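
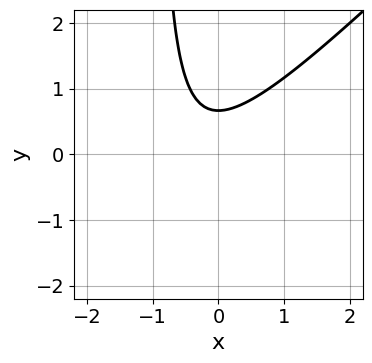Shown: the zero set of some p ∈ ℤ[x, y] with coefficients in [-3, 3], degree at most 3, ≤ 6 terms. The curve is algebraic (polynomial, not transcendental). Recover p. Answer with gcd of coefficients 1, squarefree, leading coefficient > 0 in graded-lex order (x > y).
1. The degree is 2 — a generic line meets the curve in up to 2 points.
2. Checking where it meets the axes: the curve avoids every integer x-axis point in the box.
3. Matching integer coefficients to the picture gives p.

3*x^2 - 3*x*y + 2*x - 3*y + 2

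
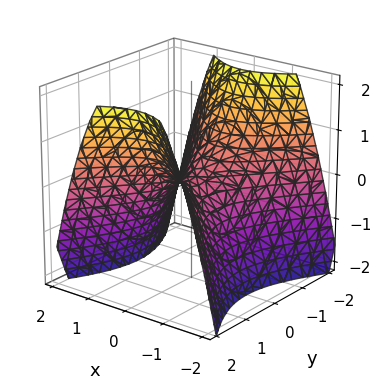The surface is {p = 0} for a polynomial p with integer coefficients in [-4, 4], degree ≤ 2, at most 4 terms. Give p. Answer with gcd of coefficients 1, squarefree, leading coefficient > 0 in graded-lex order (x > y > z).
3*x^2 - 2*y^2 + 3*z

1. deg p = 2. A hyperbolic paraboloid; a quadric.
2. Symmetries: the x ↦ −x reflection is a symmetry, so x appears only in even powers; the y ↦ −y reflection is a symmetry, so y appears only in even powers.
3. From the visible intercepts: one y-axis crossing is at y = 0; one z-axis crossing is at z = 0.
4. Putting this together gives p.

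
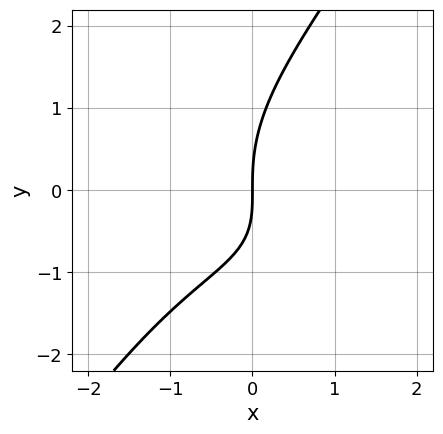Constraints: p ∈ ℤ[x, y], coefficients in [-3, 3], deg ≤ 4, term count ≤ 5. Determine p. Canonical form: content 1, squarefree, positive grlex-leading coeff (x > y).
1. Degree: a generic line meets the curve in up to 3 points, so deg p = 3.
2. From the axis intercepts and sections: it meets the x-axis at x = 0 (among the integer gridlines); it crosses the y-axis at the gridline y = 0.
3. Together with the visible shape, these determine p as stated.

x^3 + x*y^2 - y^3 + 2*x*y + 3*x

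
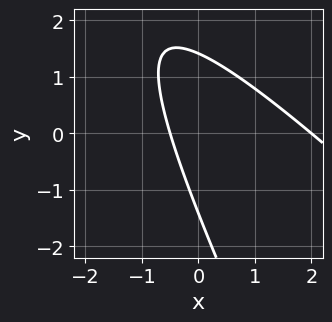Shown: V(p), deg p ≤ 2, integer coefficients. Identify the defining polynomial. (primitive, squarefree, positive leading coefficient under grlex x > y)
deg p = 2.
Checking where it meets the axes: one x-axis crossing is at x = 2.
Fitting integer coefficients to these (and the overall shape) gives p.

2*x^2 + 3*x*y + y^2 - 3*x - 2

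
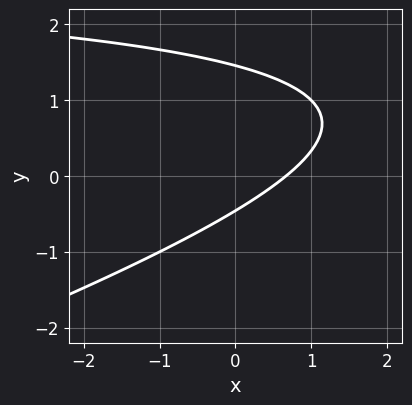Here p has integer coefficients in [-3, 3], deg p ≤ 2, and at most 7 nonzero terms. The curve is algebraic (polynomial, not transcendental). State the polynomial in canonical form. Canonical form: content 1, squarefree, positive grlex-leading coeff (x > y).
x*y - 3*y^2 - 3*x + 3*y + 2

deg p = 2.
Putting this together gives p.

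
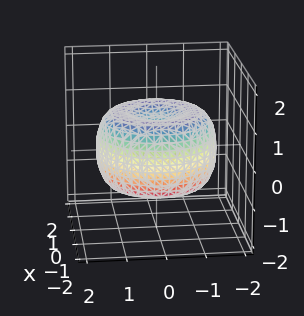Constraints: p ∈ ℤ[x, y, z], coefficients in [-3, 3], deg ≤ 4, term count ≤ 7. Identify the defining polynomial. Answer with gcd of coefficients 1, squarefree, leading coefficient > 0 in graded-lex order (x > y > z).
x^4 + 2*x^2*y^2 + y^4 - 2*x^2 - 2*y^2 + 2*z^2 - 1

The degree is 4 — a generic line meets the surface in up to 4 points.
Symmetries: rotational symmetry about the z-axis ⇒ p depends on x, y only through x² + y².
Observable constraints: a circular section at z = 1 has radius exactly 1.
Solving for integer coefficients yields p as stated.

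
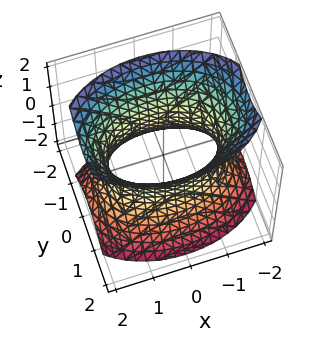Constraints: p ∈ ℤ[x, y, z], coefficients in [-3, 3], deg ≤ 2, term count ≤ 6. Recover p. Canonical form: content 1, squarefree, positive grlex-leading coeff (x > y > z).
x^2 + 2*y^2 - z^2 - 2

(a) deg p = 2. An hourglass — one-sheet hyperboloid; a quadric.
(b) Symmetries: the x ↦ −x reflection is a symmetry, so x appears only in even powers; the y ↦ −y reflection is a symmetry, so y appears only in even powers; mirror symmetry z ↦ −z ⇒ only even powers of z.
(c) From the axis intercepts and sections: among the integer gridlines, it crosses the y-axis at y ∈ {-1, 1}; the surface avoids every integer z-axis point in the box.
(d) Matching integer coefficients to the picture gives p.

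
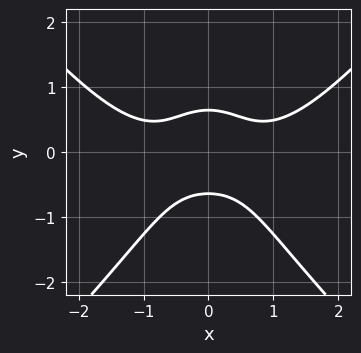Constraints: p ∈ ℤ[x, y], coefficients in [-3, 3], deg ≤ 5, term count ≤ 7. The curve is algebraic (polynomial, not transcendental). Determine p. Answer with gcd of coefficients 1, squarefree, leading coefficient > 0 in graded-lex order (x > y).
(a) deg p = 4.
(b) Symmetries: mirror symmetry x ↦ −x ⇒ only even powers of x.
(c) Reading off the gridlines: the curve avoids every integer x-axis point in the box.
(d) Matching integer coefficients to the picture gives p.

x^4 - y^4 - 3*x^2*y - 2*y^2 + 1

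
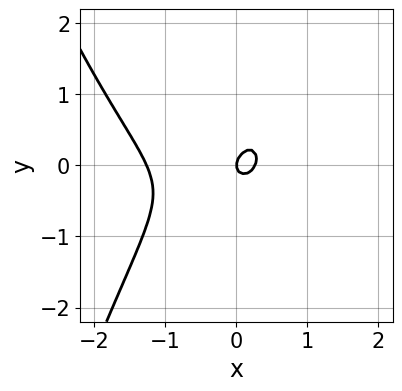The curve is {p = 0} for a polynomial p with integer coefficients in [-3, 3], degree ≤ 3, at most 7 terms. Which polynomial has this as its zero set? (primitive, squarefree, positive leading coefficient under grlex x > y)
(a) deg p = 3. A generic line meets the curve in up to 3 points.
(b) From the visible intercepts: it crosses the x-axis at the gridline x = 0; it meets the y-axis at y = 0 (among the integer gridlines).
(c) Fitting integer coefficients to these (and the overall shape) gives p.

3*x^3 + 3*x^2 - 2*x*y + 3*y^2 - x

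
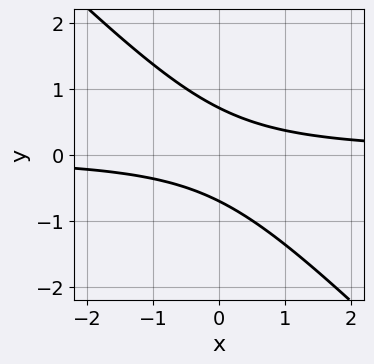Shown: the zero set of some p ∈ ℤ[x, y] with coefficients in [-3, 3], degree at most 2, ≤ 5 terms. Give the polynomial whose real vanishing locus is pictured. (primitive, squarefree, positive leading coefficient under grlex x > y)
1. The degree is 2 — the shape is more complex than any degree-1 curve.
2. From the axis intercepts and sections: no x-intercept at any integer in the box.
3. Solving for integer coefficients yields p as stated.

2*x*y + 2*y^2 - 1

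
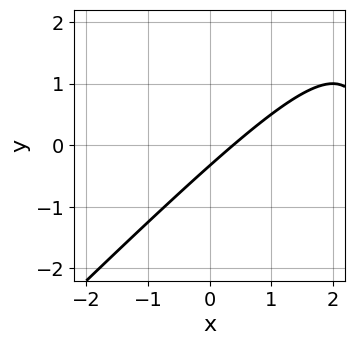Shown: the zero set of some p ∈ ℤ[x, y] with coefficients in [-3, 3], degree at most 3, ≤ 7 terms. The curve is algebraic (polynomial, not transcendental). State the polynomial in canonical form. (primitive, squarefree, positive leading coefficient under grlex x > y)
1. Degree: no degree-1 curve has this shape, so deg p = 2.
2. Putting this together gives p.

x^2 - x*y - 3*x + 3*y + 1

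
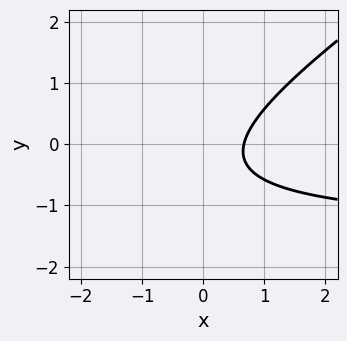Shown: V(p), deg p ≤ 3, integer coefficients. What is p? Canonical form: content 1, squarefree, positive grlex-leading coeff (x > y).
2*x*y - 3*y^2 + 3*x - 2*y - 2

First, deg p = 2. A generic line meets the curve in up to 2 points.
Then, from the visible intercepts: it misses every integer gridline on the y-axis.
Finally, fitting integer coefficients to these (and the overall shape) gives p.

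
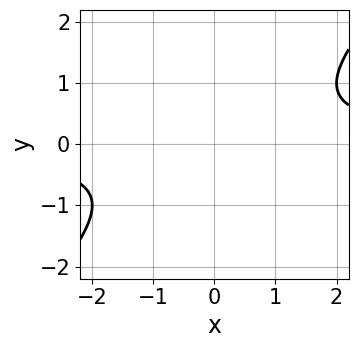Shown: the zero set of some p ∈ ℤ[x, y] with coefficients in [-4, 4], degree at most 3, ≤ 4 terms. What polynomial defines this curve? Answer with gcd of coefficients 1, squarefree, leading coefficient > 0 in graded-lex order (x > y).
x*y - y^2 - 1

1. Degree: a generic line meets the curve in up to 2 points, so deg p = 2.
2. From the axis intercepts and sections: the curve avoids every integer x-axis point in the box; it misses every integer gridline on the y-axis.
3. Solving for integer coefficients yields p as stated.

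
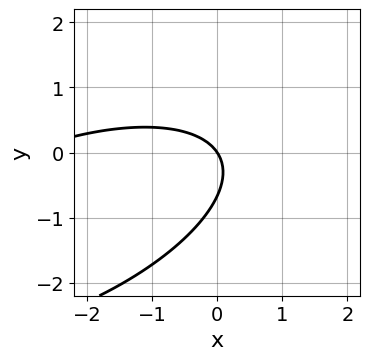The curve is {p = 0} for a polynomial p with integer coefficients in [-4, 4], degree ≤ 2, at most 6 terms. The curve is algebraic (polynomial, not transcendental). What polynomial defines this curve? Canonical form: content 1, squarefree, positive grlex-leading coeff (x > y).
x^2 - 2*x*y + 3*y^2 + 3*x + 2*y

First, the degree is 2 — the shape is more complex than any degree-1 curve.
Next, observable constraints: it crosses the y-axis at the gridline y = 0; it meets the x-axis at x = 0 (among the integer gridlines).
Finally, fitting integer coefficients to these (and the overall shape) gives p.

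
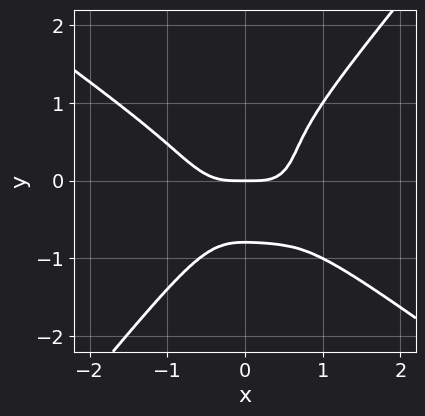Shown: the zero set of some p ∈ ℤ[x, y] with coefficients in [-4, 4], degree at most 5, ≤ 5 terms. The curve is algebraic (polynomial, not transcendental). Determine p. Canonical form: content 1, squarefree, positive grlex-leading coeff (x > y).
2*x^4 + 2*x^3*y - 2*y^4 - x^2*y - y

First, deg p = 4. A generic line meets the curve in up to 4 points.
Then, observable constraints: it meets the y-axis at y = 0 (among the integer gridlines); it meets the x-axis at x = 0 (among the integer gridlines).
Finally, assembling these constraints gives the stated polynomial.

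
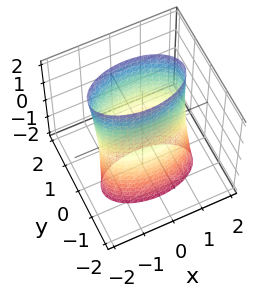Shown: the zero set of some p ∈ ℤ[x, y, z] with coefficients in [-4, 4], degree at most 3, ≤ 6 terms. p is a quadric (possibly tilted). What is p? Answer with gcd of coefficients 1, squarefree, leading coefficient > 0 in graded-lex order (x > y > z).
1. The degree is 2 — no degree-1 surface has this shape.
2. From the axis intercepts and sections: the surface avoids every integer z-axis point in the box.
3. Matching integer coefficients to the picture gives p.

x^2 + 3*y^2 - y*z - 2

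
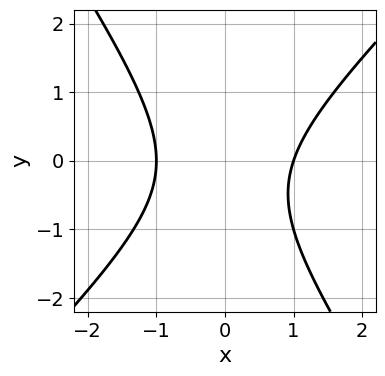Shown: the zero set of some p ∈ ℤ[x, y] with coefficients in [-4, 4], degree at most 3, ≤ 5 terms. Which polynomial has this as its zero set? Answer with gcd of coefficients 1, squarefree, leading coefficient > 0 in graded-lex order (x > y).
3*x^2 - x*y - 2*y^2 - y - 3

(a) deg p = 2. A generic line meets the curve in up to 2 points.
(b) From the visible intercepts: no y-intercept at any integer in the box; among the integer gridlines, it crosses the x-axis at x ∈ {-1, 1}.
(c) Putting this together gives p.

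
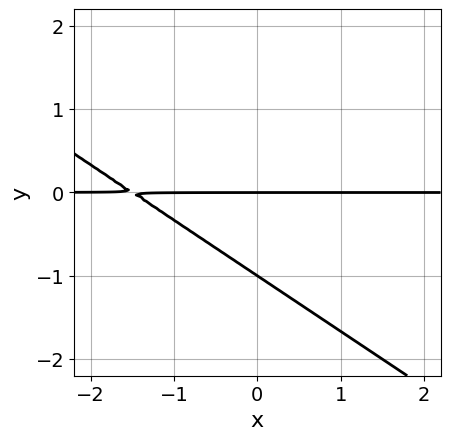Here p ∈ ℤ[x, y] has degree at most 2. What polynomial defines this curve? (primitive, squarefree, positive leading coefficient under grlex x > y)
2*x*y + 3*y^2 + 3*y

(a) Degree: no degree-1 curve has this shape, so deg p = 2.
(b) Observable constraints: every point of the x-axis in the box is on the curve; among the integer gridlines, it crosses the y-axis at y ∈ {-1, 0}.
(c) Fitting integer coefficients to these (and the overall shape) gives p.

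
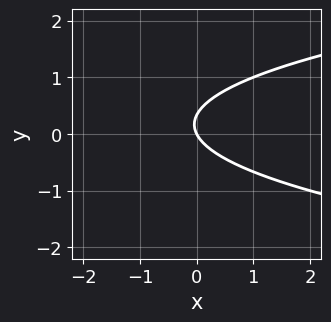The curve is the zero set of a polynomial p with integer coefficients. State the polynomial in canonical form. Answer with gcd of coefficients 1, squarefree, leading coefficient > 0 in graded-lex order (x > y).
3*y^2 - 2*x - y

(a) Degree: no degree-1 curve has this shape, so deg p = 2.
(b) Against the integer gridlines: one y-axis crossing is at y = 0; one x-axis crossing is at x = 0.
(c) Together with the visible shape, these determine p as stated.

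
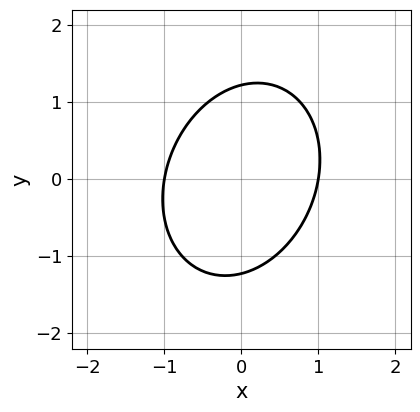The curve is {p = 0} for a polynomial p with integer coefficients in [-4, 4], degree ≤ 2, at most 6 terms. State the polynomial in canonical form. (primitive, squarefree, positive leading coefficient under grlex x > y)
(a) Degree: a generic line meets the curve in up to 2 points, so deg p = 2.
(b) Reading off the gridlines: the x-axis gridline crossings are at x ∈ {-1, 1}.
(c) The integer polynomial consistent with all of this is the stated p.

3*x^2 - x*y + 2*y^2 - 3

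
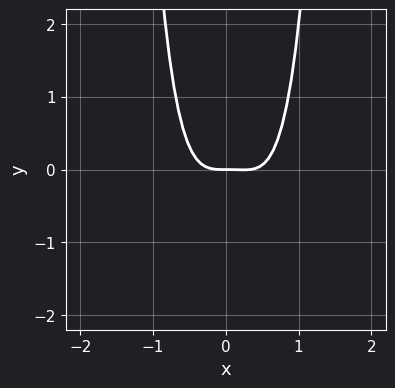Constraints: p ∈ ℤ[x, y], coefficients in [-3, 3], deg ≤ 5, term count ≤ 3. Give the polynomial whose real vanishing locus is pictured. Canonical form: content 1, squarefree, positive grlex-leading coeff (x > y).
First, the degree is 4 — the shape is more complex than any degree-3 curve.
Then, from the axis intercepts and sections: one x-axis crossing is at x = 0; it meets the y-axis at y = 0 (among the integer gridlines).
Finally, these observations pin down the coefficients.

3*x^4 - x^3 - y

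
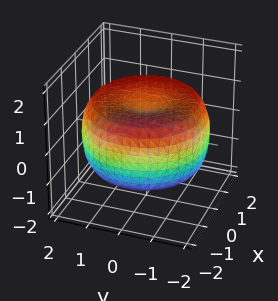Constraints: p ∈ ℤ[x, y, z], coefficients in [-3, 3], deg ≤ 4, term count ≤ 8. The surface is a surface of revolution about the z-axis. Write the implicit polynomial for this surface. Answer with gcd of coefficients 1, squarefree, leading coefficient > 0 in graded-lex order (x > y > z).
x^4 + 2*x^2*y^2 + y^4 - 3*x^2 - 3*y^2 + 3*z^2 - 2

Degree: the shape is more complex than any degree-3 surface, so deg p = 4.
Symmetry: the surface is invariant under rotation about z: p = q(x² + y², z).
Against the integer gridlines: a circular section at z = 1 has radius between 0 and 1.
Assembling these constraints gives the stated polynomial.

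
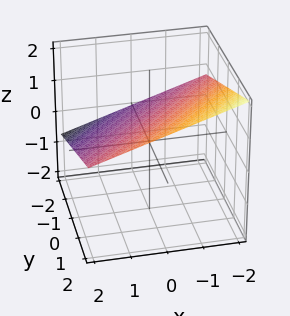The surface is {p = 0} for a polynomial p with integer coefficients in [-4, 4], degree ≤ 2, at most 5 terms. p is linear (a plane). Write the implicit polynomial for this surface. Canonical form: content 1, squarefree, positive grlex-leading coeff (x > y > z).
x - y + 3*z - 2

1. Degree: every cross-section is a straight line — this is a plane, so deg p = 1.
2. Observable constraints: it meets the y-axis at y = -2 (among the integer gridlines); one x-axis crossing is at x = 2.
3. Matching integer coefficients to the picture gives p.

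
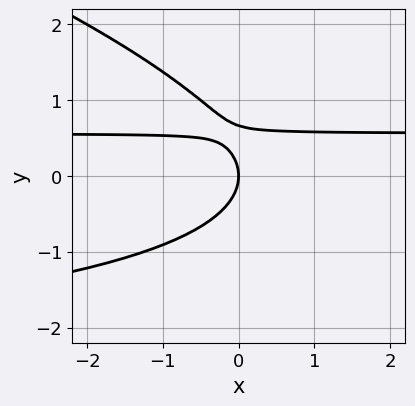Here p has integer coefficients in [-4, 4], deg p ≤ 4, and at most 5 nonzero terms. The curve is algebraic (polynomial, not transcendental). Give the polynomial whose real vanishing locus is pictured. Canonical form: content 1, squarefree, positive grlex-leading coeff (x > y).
1. Degree: a generic line meets the curve in up to 3 points, so deg p = 3.
2. Observable constraints: it crosses the x-axis at the gridline x = 0; one y-axis crossing is at y = 0.
3. Solving for integer coefficients yields p as stated.

x*y^2 + 3*y^3 + 3*x*y - 2*y^2 - 2*x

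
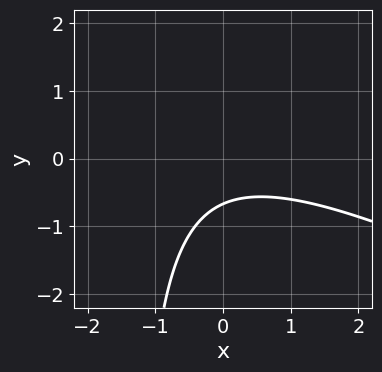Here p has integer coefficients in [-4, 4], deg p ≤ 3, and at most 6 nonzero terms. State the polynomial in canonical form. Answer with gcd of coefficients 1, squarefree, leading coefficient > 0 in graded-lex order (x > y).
The degree is 2 — the shape is more complex than any degree-1 curve.
Against the integer gridlines: it misses every integer gridline on the x-axis.
Solving for integer coefficients yields p as stated.

x^2 + 2*x*y + 3*y + 2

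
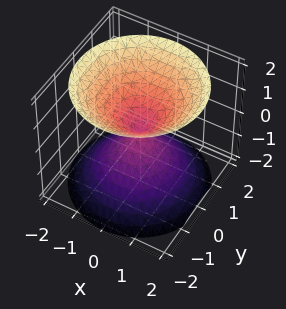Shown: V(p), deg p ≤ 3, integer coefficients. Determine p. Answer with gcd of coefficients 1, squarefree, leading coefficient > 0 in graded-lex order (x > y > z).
x^2 + y^2 - z^2

1. I count 2 distinct pieces. They look like related sheets of one shape, so recover p as a whole.
2. Degree: two nappes meeting at a single point; a quadric, so deg p = 2.
3. Symmetries: every cross-section ⟂ z is a circle, so x, y appear only via x² + y²; it's symmetric under z → −z, forcing even powers of z.
4. From the axis intercepts and sections: it crosses the x-axis at the gridline x = 0; one z-axis crossing is at z = 0.
5. Putting this together gives p.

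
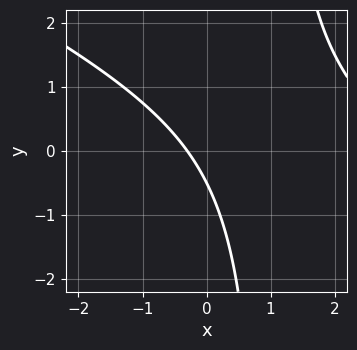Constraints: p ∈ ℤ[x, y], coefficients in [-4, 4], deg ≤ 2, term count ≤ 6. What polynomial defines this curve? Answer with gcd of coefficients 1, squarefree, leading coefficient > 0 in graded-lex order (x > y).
1. The degree is 2 — the shape is more complex than any degree-1 curve.
2. The integer polynomial consistent with all of this is the stated p.

x^2 + 2*x*y - 3*x - 2*y - 1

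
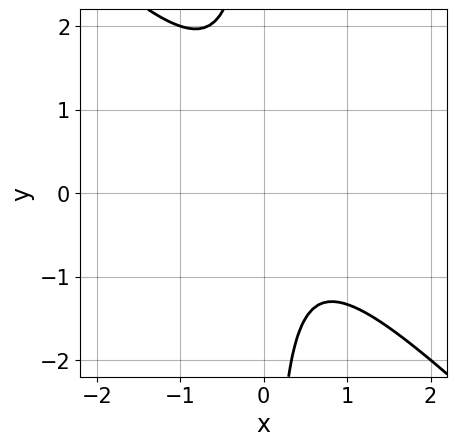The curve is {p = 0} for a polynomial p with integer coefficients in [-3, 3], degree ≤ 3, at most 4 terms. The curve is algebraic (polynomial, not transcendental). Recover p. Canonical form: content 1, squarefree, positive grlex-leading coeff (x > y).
3*x^2 + 3*x*y - x + 2

deg p = 2. A generic line meets the curve in up to 2 points.
Reading off the gridlines: the curve avoids every integer x-axis point in the box; no y-intercept at any integer in the box.
Together with the visible shape, these determine p as stated.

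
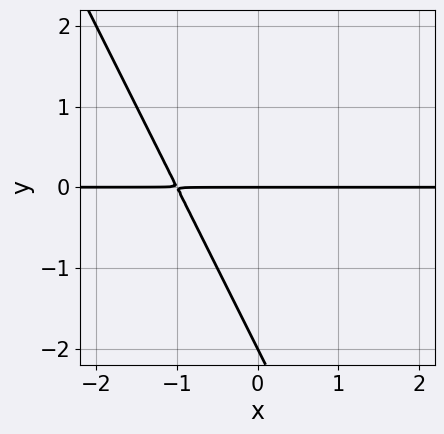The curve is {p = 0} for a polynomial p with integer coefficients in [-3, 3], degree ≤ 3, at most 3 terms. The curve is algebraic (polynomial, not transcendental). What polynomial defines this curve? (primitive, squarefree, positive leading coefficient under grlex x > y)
2*x*y + y^2 + 2*y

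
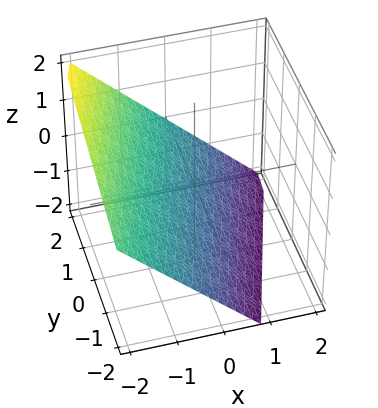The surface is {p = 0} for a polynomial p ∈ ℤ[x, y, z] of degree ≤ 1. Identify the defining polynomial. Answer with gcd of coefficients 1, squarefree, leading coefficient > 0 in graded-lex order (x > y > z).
3*x - y + 3*z + 2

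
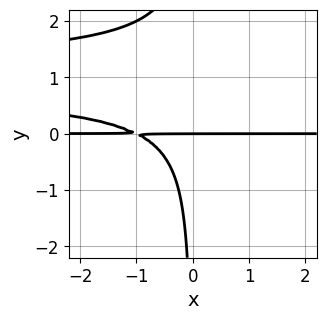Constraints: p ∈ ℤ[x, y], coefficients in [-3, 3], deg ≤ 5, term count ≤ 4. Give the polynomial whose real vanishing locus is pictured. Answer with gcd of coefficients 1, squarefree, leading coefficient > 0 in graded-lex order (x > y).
1. deg p = 4.
2. Observable constraints: one y-axis crossing is at y = 0; the visible x-axis segment lies entirely on the curve.
3. Solving for integer coefficients yields p as stated.

x*y^3 - 2*x*y^2 + x*y + y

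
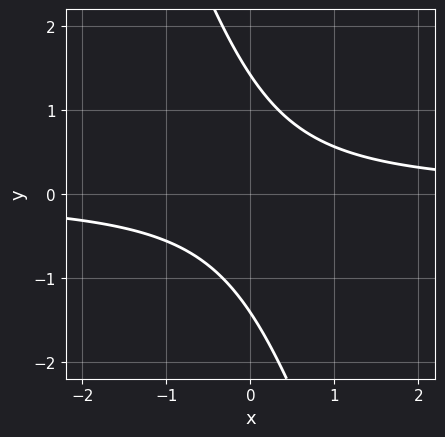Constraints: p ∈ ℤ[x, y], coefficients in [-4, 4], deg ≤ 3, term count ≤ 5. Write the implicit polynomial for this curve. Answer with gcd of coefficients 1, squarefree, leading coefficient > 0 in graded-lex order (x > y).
3*x*y + y^2 - 2

1. Degree: the shape is more complex than any degree-1 curve, so deg p = 2.
2. From the visible intercepts: no x-intercept at any integer in the box.
3. The integer polynomial consistent with all of this is the stated p.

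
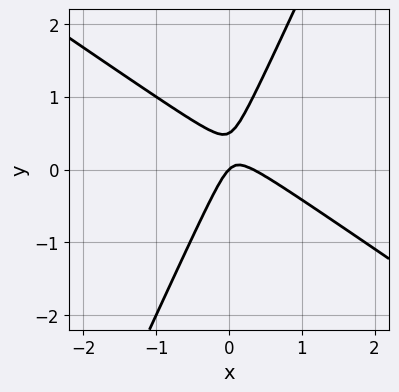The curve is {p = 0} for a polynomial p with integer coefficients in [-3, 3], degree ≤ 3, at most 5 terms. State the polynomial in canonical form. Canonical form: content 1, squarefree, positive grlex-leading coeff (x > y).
3*x^2 + 3*x*y - 2*y^2 - x + y

First, the degree is 2 — the shape is more complex than any degree-1 curve.
Then, from the visible intercepts: one y-axis crossing is at y = 0; it meets the x-axis at x = 0 (among the integer gridlines).
Finally, these observations pin down the coefficients.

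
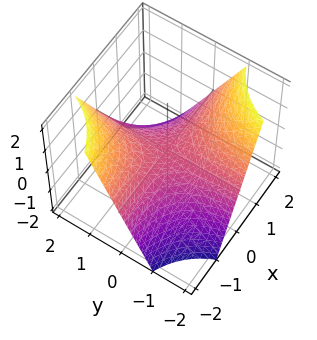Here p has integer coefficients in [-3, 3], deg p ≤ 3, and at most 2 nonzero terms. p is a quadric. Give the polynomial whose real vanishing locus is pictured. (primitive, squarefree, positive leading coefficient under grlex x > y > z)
First, degree: a hyperbolic paraboloid; a quadric, so deg p = 2.
Then, from the visible intercepts: every point of the y-axis in the box is on the surface; it crosses the z-axis at the gridline z = 0.
Finally, solving for integer coefficients yields p as stated. Check: (2, 0, 0) on the x-axis lies on the surface, and p(2, 0, 0) = 0. ✓

x*y + z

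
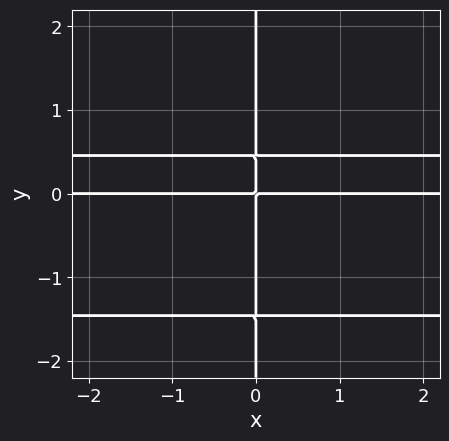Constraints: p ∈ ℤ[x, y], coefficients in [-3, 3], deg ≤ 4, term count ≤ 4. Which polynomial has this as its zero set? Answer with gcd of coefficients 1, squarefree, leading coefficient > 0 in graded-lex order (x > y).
3*x*y^3 + 3*x*y^2 - 2*x*y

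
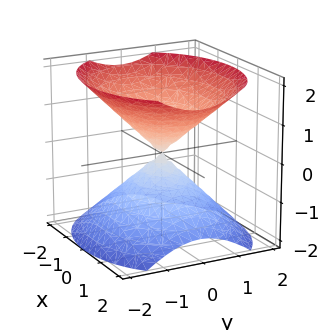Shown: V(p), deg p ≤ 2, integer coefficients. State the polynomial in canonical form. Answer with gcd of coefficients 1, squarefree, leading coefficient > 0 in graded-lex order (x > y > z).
I count 2 distinct pieces. Treating them together as one polynomial.
Degree: a double cone through the origin; a quadric, so deg p = 2.
Symmetries: it's symmetric under y → −y, forcing even powers of y; the x ↦ −x reflection is a symmetry, so x appears only in even powers; mirror symmetry z ↦ −z ⇒ only even powers of z.
From the visible intercepts: one z-axis crossing is at z = 0; it crosses the x-axis at the gridline x = 0; it meets the y-axis at y = 0 (among the integer gridlines).
These observations pin down the coefficients.

2*x^2 + 3*y^2 - 3*z^2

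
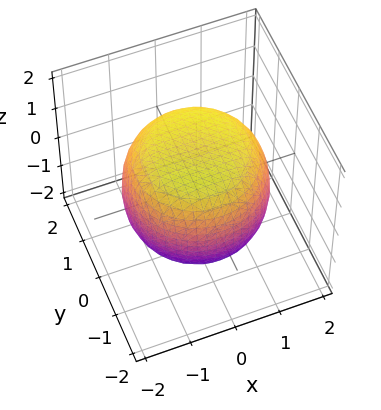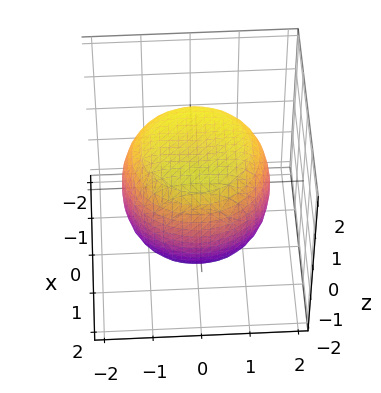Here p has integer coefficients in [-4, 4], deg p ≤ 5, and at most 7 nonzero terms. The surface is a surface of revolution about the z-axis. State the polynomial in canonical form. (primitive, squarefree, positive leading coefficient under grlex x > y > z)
x^4 + 2*x^2*y^2 + y^4 - x^2 - y^2 + 2*z^2 - 3

(a) The degree is 4 — a generic line meets the surface in up to 4 points.
(b) By symmetry, the surface is invariant under rotation about z: p = q(x² + y², z).
(c) Against the integer gridlines: a circular section at z = -1 has radius between 1 and 2.
(d) Solving for integer coefficients yields p as stated.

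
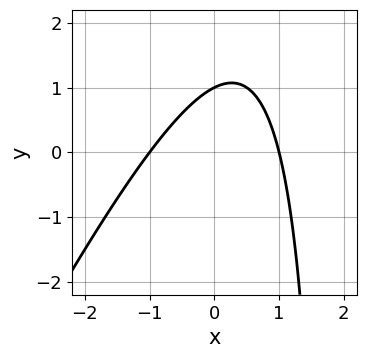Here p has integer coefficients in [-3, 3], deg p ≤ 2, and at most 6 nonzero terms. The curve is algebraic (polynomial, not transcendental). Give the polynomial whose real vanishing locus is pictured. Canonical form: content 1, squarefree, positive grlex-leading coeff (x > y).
First, the degree is 2 — the shape is more complex than any degree-1 curve.
Then, from the axis intercepts and sections: among the integer gridlines, it crosses the x-axis at x ∈ {-1, 1}; it crosses the y-axis at the gridline y = 1.
Finally, solving for integer coefficients yields p as stated.

2*x^2 - x*y + 2*y - 2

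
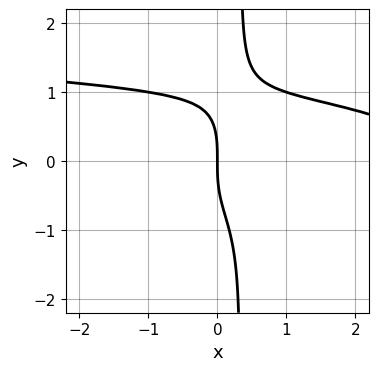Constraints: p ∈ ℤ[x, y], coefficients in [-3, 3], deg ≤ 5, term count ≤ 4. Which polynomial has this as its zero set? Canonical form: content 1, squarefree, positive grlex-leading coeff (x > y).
The degree is 4 — no degree-3 curve has this shape.
Checking where it meets the axes: one y-axis crossing is at y = 0; it crosses the x-axis at the gridline x = 0.
Together with the visible shape, these determine p as stated.

3*x*y^3 - y^3 + x^2 - 3*x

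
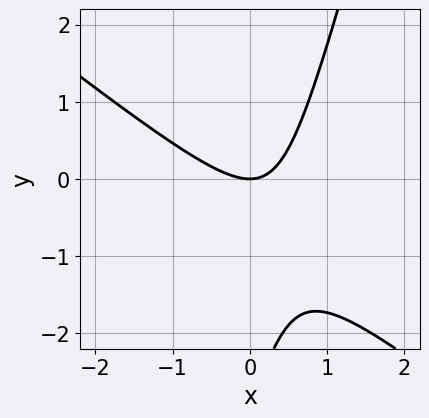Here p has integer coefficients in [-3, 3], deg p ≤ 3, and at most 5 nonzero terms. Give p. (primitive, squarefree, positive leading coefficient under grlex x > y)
3*x^2 + 3*x*y - y^2 - 3*y

(a) Degree: the shape is more complex than any degree-1 curve, so deg p = 2.
(b) Reading off the gridlines: it meets the y-axis at y = 0 (among the integer gridlines); it meets the x-axis at x = 0 (among the integer gridlines).
(c) The integer polynomial consistent with all of this is the stated p.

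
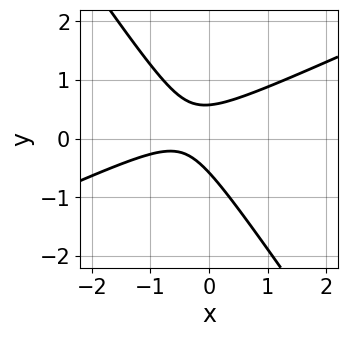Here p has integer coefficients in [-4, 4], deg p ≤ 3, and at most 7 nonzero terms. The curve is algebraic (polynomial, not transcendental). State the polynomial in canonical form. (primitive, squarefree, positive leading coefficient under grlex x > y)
(a) deg p = 2. A generic line meets the curve in up to 2 points.
(b) From the visible intercepts: it misses every integer gridline on the x-axis.
(c) Putting this together gives p.

2*x^2 - 3*x*y - 3*y^2 + 2*x + 1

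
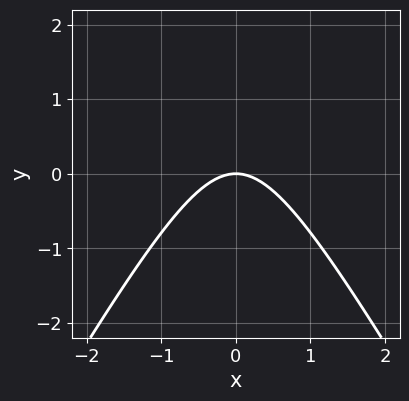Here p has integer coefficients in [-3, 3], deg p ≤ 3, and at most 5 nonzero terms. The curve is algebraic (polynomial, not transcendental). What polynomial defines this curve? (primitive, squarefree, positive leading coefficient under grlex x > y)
3*x^2 - y^2 + 3*y

1. deg p = 2. No degree-1 curve has this shape.
2. Symmetries: it's symmetric under x → −x, forcing even powers of x.
3. Against the integer gridlines: it crosses the y-axis at the gridline y = 0; it crosses the x-axis at the gridline x = 0.
4. The integer polynomial consistent with all of this is the stated p.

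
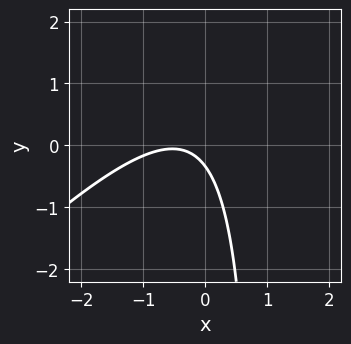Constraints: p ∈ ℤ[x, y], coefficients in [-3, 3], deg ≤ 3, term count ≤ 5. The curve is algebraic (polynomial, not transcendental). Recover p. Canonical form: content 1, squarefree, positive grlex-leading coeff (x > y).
3*x^2 - 3*x*y + 3*x + 3*y + 1

1. The degree is 2 — a generic line meets the curve in up to 2 points.
2. From the visible intercepts: the curve avoids every integer x-axis point in the box.
3. These observations pin down the coefficients.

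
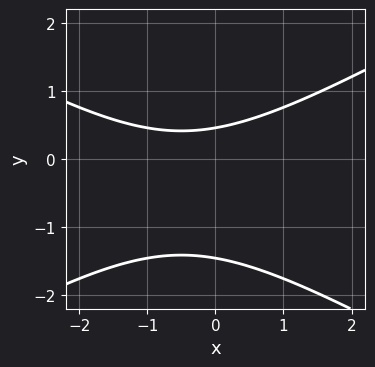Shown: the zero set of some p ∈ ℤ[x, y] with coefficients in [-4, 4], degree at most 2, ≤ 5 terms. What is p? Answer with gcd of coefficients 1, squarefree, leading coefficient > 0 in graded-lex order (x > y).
x^2 - 3*y^2 + x - 3*y + 2

The degree is 2 — a generic line meets the curve in up to 2 points.
Against the integer gridlines: it misses every integer gridline on the x-axis.
Assembling these constraints gives the stated polynomial.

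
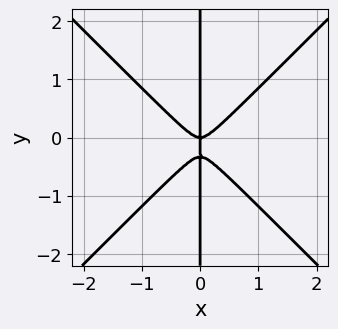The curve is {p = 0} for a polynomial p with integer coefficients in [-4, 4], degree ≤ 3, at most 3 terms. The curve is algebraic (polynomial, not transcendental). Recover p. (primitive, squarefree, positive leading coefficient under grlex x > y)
3*x^3 - 3*x*y^2 - x*y

1. Degree: a generic line meets the curve in up to 3 points, so deg p = 3.
2. From the axis intercepts and sections: it crosses the x-axis at the gridline x = 0; the visible y-axis segment lies entirely on the curve.
3. The integer polynomial consistent with all of this is the stated p.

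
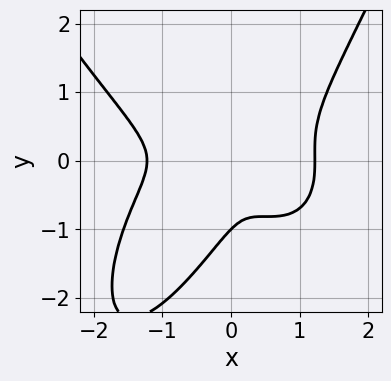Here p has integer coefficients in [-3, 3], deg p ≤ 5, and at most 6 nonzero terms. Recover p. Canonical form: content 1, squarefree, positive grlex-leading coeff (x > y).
Degree: no degree-3 curve has this shape, so deg p = 4.
From the axis intercepts and sections: one y-axis crossing is at y = -1.
Matching integer coefficients to the picture gives p.

2*x^4 + 3*x*y^2 - 3*y^3 - 3*x^2 - 3*y^2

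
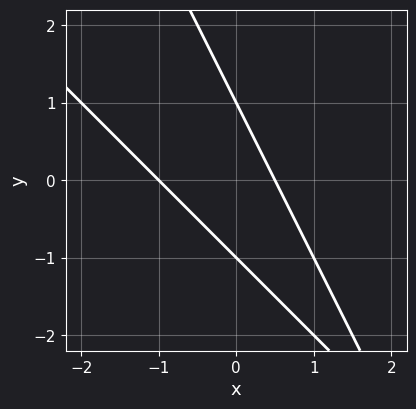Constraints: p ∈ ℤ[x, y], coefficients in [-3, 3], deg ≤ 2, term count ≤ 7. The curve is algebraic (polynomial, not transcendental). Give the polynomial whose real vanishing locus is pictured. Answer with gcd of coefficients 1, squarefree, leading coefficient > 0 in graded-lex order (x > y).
2*x^2 + 3*x*y + y^2 + x - 1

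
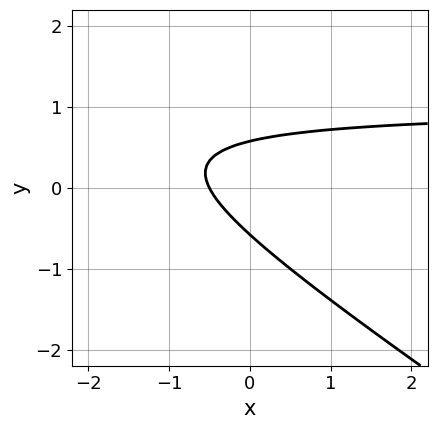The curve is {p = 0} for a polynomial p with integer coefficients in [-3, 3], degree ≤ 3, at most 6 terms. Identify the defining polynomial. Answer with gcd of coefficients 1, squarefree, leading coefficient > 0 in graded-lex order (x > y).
2*x*y + 3*y^2 - 2*x - 1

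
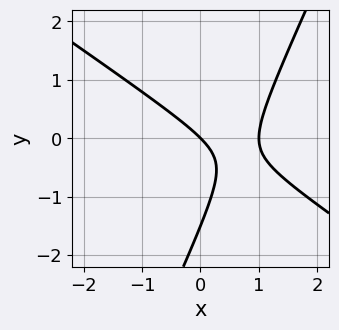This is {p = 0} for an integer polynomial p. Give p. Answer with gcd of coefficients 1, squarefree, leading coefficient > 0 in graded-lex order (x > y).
3*x^2 + 3*x*y - 2*y^2 - 3*x - 3*y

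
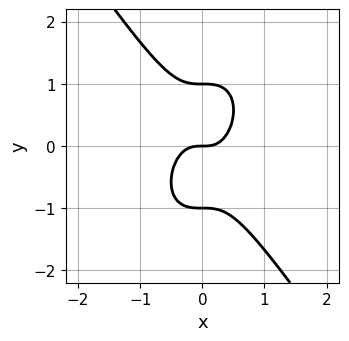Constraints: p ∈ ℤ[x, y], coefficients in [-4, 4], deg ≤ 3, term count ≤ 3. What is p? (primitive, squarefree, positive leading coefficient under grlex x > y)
3*x^3 + y^3 - y

First, the degree is 3 — the shape is more complex than any degree-2 curve.
Next, checking where it meets the axes: the y-axis gridline crossings are at y ∈ {-1, 0, 1}; it crosses the x-axis at the gridline x = 0.
Finally, matching integer coefficients to the picture gives p.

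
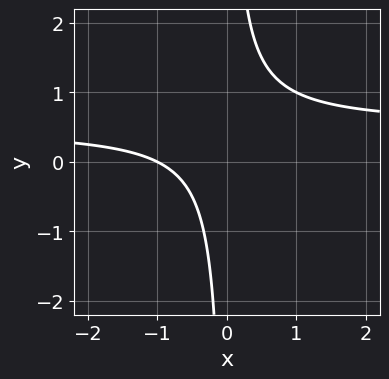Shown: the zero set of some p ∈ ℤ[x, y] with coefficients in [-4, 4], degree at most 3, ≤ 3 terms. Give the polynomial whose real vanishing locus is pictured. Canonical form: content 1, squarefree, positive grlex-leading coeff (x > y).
First, degree: no degree-1 curve has this shape, so deg p = 2.
Next, from the axis intercepts and sections: no y-intercept at any integer in the box; it meets the x-axis at x = -1 (among the integer gridlines).
Finally, these observations pin down the coefficients.

2*x*y - x - 1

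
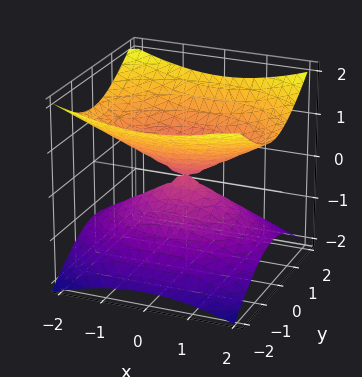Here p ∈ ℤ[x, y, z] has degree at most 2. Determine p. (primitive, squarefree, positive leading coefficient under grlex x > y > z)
x^2 + 2*y^2 - 3*z^2

First, deg p = 2. Two nappes meeting at a single point; a quadric.
Next, symmetries: mirror symmetry x ↦ −x ⇒ only even powers of x; it's symmetric under z → −z, forcing even powers of z; it's symmetric under y → −y, forcing even powers of y.
Then, from the visible intercepts: one y-axis crossing is at y = 0; it crosses the x-axis at the gridline x = 0; it crosses the z-axis at the gridline z = 0.
Finally, matching integer coefficients to the picture gives p.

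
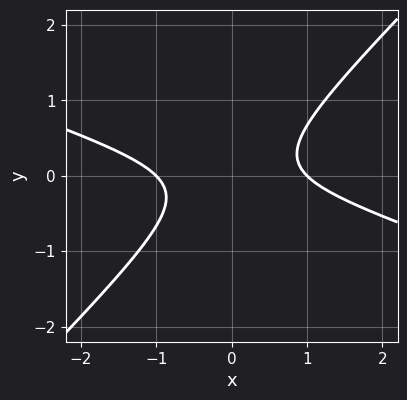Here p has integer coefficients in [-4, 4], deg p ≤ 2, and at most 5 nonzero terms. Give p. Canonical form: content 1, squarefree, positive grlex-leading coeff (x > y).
x^2 + 2*x*y - 3*y^2 - 1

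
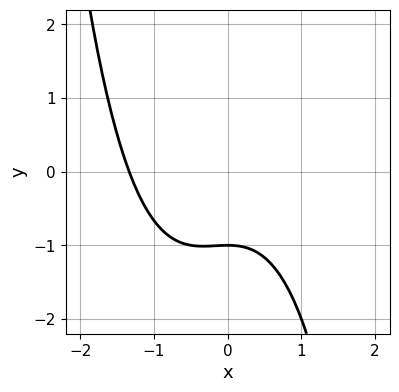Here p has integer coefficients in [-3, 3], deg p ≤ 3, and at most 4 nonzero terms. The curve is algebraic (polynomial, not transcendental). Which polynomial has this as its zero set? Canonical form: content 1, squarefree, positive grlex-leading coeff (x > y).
2*x^3 + x^2 + 3*y + 3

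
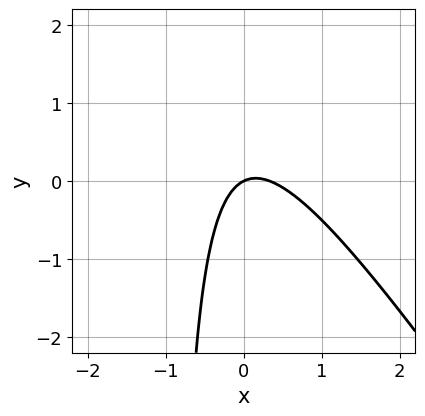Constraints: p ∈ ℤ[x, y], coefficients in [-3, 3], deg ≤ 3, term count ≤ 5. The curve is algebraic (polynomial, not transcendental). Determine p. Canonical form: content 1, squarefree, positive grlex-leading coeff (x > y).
3*x^2 + 2*x*y - x + 2*y

1. The degree is 2 — no degree-1 curve has this shape.
2. Against the integer gridlines: it meets the x-axis at x = 0 (among the integer gridlines); it meets the y-axis at y = 0 (among the integer gridlines).
3. Assembling these constraints gives the stated polynomial.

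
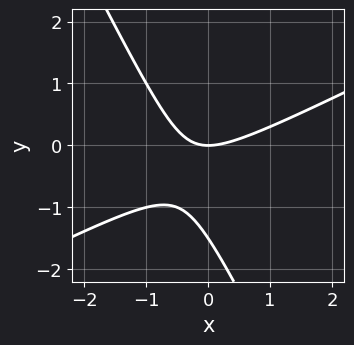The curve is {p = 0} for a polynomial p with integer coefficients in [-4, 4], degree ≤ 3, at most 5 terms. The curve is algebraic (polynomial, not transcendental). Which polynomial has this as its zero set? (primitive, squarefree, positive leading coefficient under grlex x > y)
2*x^2 - 3*x*y - 2*y^2 - 3*y

First, degree: the shape is more complex than any degree-1 curve, so deg p = 2.
Next, reading off the gridlines: it meets the x-axis at x = 0 (among the integer gridlines); it meets the y-axis at y = 0 (among the integer gridlines).
Finally, assembling these constraints gives the stated polynomial.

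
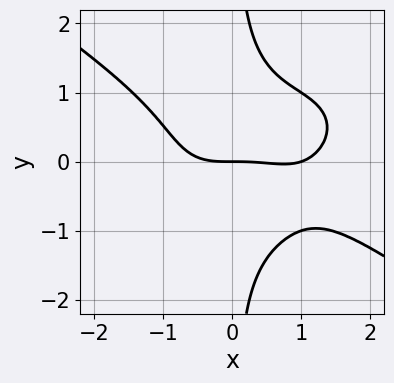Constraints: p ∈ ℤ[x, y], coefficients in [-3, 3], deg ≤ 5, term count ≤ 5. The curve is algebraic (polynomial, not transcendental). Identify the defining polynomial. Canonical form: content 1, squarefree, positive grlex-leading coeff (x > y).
x^4 + 3*x*y^3 - x^3 - 3*y

1. Degree: a generic line meets the curve in up to 4 points, so deg p = 4.
2. Observable constraints: among the integer gridlines, it crosses the x-axis at x ∈ {0, 1}; one y-axis crossing is at y = 0.
3. The integer polynomial consistent with all of this is the stated p.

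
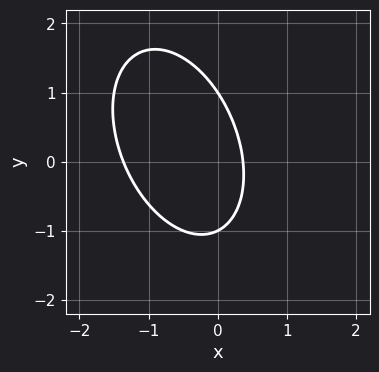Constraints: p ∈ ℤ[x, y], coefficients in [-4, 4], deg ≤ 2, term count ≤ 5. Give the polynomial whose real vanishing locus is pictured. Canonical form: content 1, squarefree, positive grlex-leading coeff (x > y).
1. deg p = 2.
2. From the axis intercepts and sections: the y-axis gridline crossings are at y ∈ {-1, 1}.
3. Fitting integer coefficients to these (and the overall shape) gives p.

2*x^2 + x*y + y^2 + 2*x - 1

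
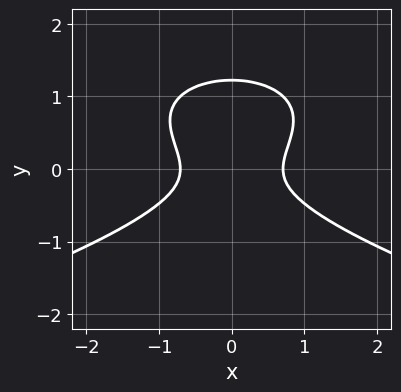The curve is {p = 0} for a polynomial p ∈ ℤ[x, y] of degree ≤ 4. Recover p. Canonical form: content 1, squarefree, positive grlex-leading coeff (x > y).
3*y^3 + 2*x^2 - 3*y^2 - 1

1. The degree is 3 — a generic line meets the curve in up to 3 points.
2. Symmetries: mirror symmetry x ↦ −x ⇒ only even powers of x.
3. Matching integer coefficients to the picture gives p.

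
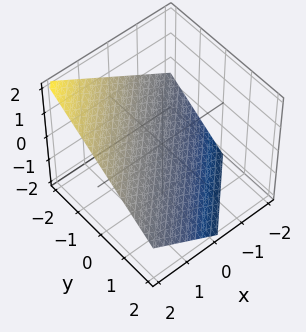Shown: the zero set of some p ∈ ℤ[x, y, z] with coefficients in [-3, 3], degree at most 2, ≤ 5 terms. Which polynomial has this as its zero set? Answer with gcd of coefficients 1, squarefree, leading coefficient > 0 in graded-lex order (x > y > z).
2*x - 2*y - 3*z - 2

(a) deg p = 1.
(b) From the visible intercepts: it crosses the x-axis at the gridline x = 1; it meets the y-axis at y = -1 (among the integer gridlines).
(c) Assembling these constraints gives the stated polynomial.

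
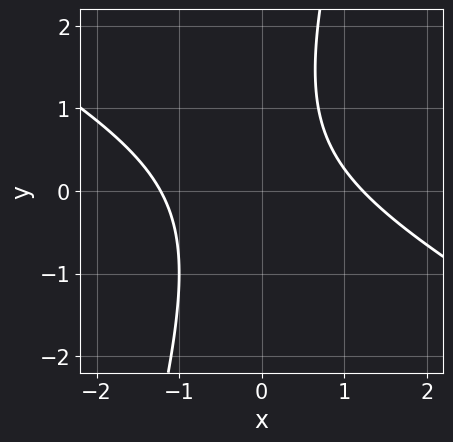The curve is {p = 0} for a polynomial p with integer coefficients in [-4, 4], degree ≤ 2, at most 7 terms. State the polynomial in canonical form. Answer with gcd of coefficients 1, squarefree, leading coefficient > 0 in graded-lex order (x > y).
2*x^2 + 3*x*y - y^2 + y - 3

The degree is 2 — a generic line meets the curve in up to 2 points.
From the axis intercepts and sections: it misses every integer gridline on the y-axis.
Matching integer coefficients to the picture gives p.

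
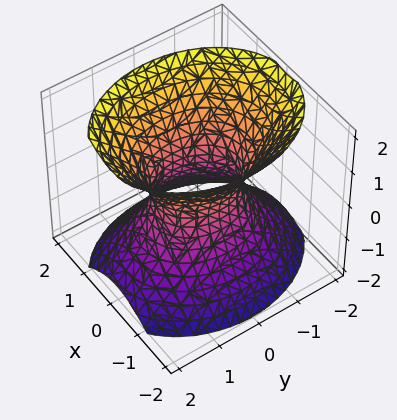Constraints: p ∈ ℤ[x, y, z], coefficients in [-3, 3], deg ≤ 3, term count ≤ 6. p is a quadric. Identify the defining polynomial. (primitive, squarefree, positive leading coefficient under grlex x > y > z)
1. deg p = 2. An hourglass — one-sheet hyperboloid; a quadric.
2. Symmetries: it's symmetric under z → −z, forcing even powers of z; the x ↦ −x reflection is a symmetry, so x appears only in even powers; the y ↦ −y reflection is a symmetry, so y appears only in even powers.
3. From the visible intercepts: no z-intercept at any integer in the box; among the integer gridlines, it crosses the y-axis at y ∈ {-1, 1}.
4. Putting this together gives p.

3*x^2 + 2*y^2 - 2*z^2 - 2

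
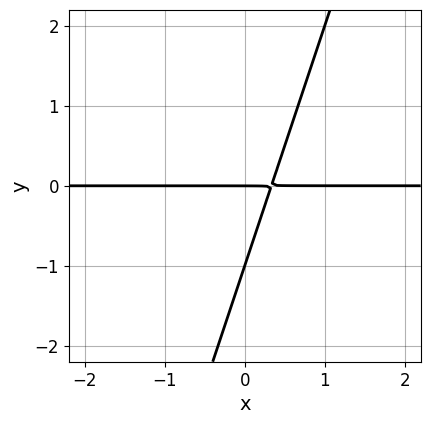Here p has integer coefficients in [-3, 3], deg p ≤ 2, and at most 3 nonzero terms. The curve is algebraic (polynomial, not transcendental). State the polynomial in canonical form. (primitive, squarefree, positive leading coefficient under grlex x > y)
3*x*y - y^2 - y

(a) The degree is 2 — no degree-1 curve has this shape.
(b) Against the integer gridlines: the visible x-axis segment lies entirely on the curve; among the integer gridlines, it crosses the y-axis at y ∈ {-1, 0}.
(c) Solving for integer coefficients yields p as stated.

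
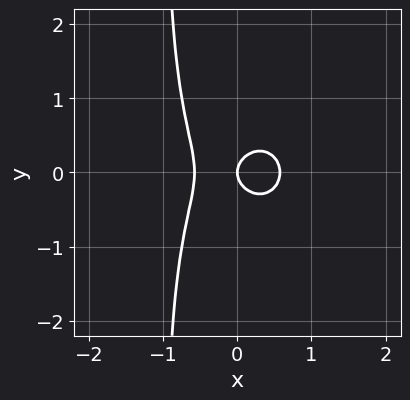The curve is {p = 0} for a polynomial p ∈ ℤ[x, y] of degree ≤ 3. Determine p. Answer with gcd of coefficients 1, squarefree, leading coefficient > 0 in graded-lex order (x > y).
3*x^3 + 2*x*y^2 + 2*y^2 - x

First, deg p = 3.
Then, symmetries: the y ↦ −y reflection is a symmetry, so y appears only in even powers.
Next, reading off the gridlines: one x-axis crossing is at x = 0; it meets the y-axis at y = 0 (among the integer gridlines).
Finally, fitting integer coefficients to these (and the overall shape) gives p.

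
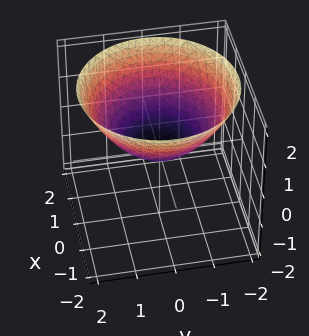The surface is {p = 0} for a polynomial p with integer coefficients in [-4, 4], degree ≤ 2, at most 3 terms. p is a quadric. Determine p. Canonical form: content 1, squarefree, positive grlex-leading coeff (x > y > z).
x^2 + y^2 - 2*z

1. Degree: a single bowl opening along one axis; a quadric, so deg p = 2.
2. By symmetry, the z-axis is an axis of rotation, so x and y enter only as x² + y².
3. From the visible intercepts: one x-axis crossing is at x = 0; it crosses the y-axis at the gridline y = 0; one z-axis crossing is at z = 0.
4. Matching integer coefficients to the picture gives p.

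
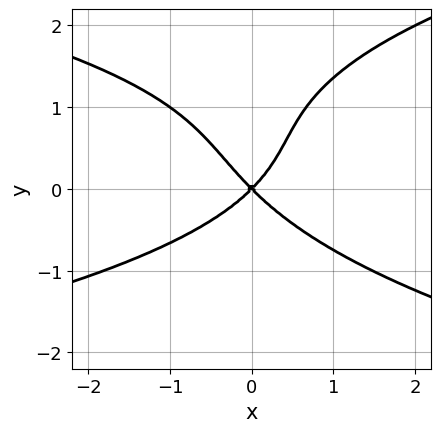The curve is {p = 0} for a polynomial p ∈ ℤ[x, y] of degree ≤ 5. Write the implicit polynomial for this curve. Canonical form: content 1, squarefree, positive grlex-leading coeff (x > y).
2*y^4 - x*y^2 - 3*y^3 - 3*x^2 + 3*y^2

(a) Degree: a generic line meets the curve in up to 4 points, so deg p = 4.
(b) From the visible intercepts: it meets the x-axis at x = 0 (among the integer gridlines); one y-axis crossing is at y = 0.
(c) Fitting integer coefficients to these (and the overall shape) gives p.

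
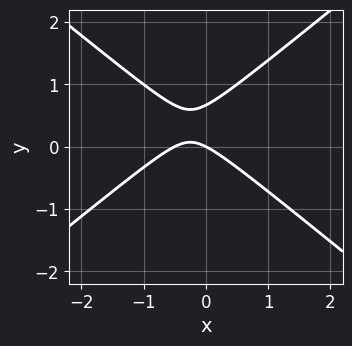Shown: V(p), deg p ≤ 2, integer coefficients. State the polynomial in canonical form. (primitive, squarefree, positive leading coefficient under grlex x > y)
2*x^2 - 3*y^2 + x + 2*y

The degree is 2 — the shape is more complex than any degree-1 curve.
From the visible intercepts: it meets the y-axis at y = 0 (among the integer gridlines); it crosses the x-axis at the gridline x = 0.
Matching integer coefficients to the picture gives p.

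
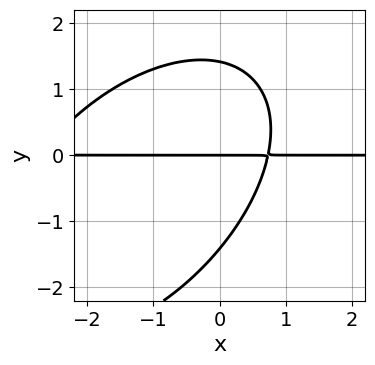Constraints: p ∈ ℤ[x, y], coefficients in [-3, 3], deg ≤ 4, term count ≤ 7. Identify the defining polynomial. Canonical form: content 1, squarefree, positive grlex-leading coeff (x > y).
x^2*y - x*y^2 + y^3 + 2*x*y - 2*y

(a) deg p = 3.
(b) Observable constraints: it meets the y-axis at y = 0 (among the integer gridlines); every point of the x-axis in the box is on the curve.
(c) Together with the visible shape, these determine p as stated.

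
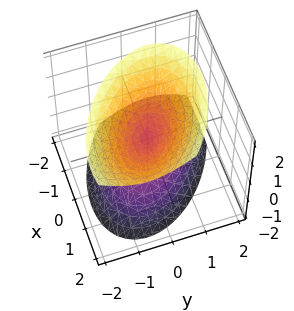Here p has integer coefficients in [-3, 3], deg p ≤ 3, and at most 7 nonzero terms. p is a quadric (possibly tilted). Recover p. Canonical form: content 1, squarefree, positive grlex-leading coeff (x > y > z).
First, there are 2 components. They look like related sheets of one shape, so recover p as a whole.
Then, degree: a generic line meets the surface in up to 2 points, so deg p = 2.
Next, observable constraints: it meets the x-axis at x = 0 (among the integer gridlines); it crosses the z-axis at the gridline z = 0; it crosses the y-axis at the gridline y = 0.
Finally, assembling these constraints gives the stated polynomial.

2*x^2 + 2*x*y - x*z + 3*y^2 - 2*z^2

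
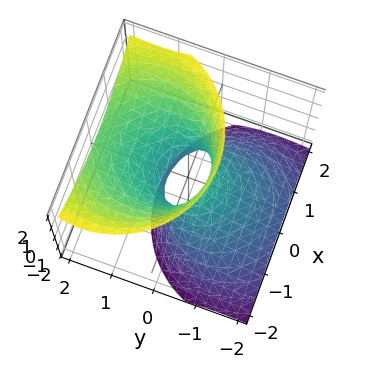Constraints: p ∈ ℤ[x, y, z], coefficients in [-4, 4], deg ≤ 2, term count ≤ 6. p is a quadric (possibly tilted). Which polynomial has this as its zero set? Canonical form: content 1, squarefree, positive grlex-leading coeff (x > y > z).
2*x^2 + 2*y^2 - 3*y*z - z^2 - 1

1. The degree is 2 — no degree-1 surface has this shape.
2. Against the integer gridlines: no z-intercept at any integer in the box.
3. Matching integer coefficients to the picture gives p.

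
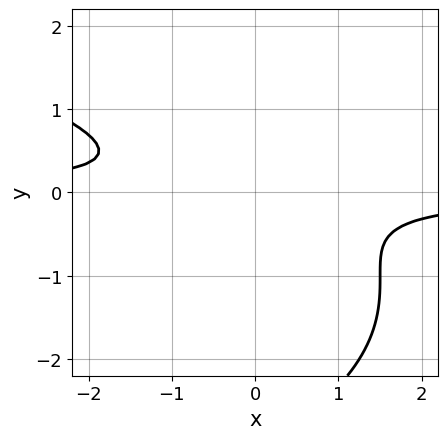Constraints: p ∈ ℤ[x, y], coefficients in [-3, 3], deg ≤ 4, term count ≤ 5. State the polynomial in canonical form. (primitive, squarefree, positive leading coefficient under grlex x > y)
y^3 + 2*x*y + 3*y^2 + 1

(a) The degree is 3 — the shape is more complex than any degree-2 curve.
(b) Checking where it meets the axes: it misses every integer gridline on the x-axis; the curve avoids every integer y-axis point in the box.
(c) Assembling these constraints gives the stated polynomial.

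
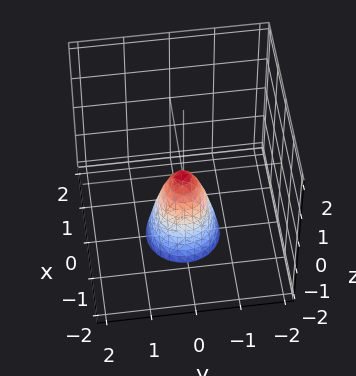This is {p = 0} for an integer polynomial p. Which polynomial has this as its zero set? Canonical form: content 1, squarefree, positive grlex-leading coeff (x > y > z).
1. deg p = 2. A paraboloid; a quadric.
2. Symmetries: the z-axis is an axis of rotation, so x and y enter only as x² + y².
3. From the visible intercepts: it crosses the z-axis at the gridline z = 0; it crosses the x-axis at the gridline x = 0.
4. Together with the visible shape, these determine p as stated.

3*x^2 + 3*y^2 + z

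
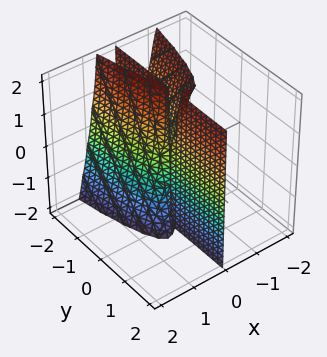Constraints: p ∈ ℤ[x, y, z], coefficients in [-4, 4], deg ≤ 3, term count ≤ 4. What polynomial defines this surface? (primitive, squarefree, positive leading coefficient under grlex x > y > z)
First, the degree is 3 — a generic line meets the surface in up to 3 points.
Next, from the axis intercepts and sections: it meets the x-axis at x = 0 (among the integer gridlines); the visible y-axis segment lies entirely on the surface; the visible z-axis segment lies entirely on the surface.
Finally, matching integer coefficients to the picture gives p.

3*x^3 + x^2*z + x*y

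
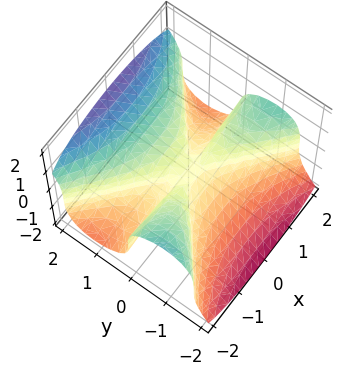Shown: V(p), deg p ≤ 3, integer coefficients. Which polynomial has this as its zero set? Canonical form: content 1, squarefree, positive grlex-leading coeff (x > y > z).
2*x^2*y - 3*y^3 + 3*z^3

1. The degree is 3 — no degree-2 surface has this shape.
2. Against the integer gridlines: the visible x-axis segment lies entirely on the surface; it crosses the y-axis at the gridline y = 0.
3. Solving for integer coefficients yields p as stated.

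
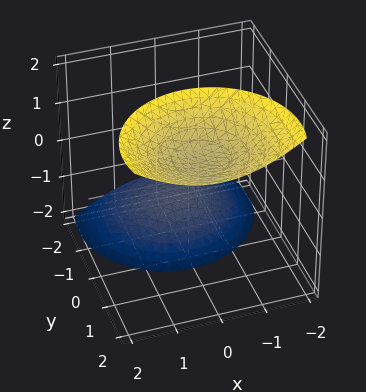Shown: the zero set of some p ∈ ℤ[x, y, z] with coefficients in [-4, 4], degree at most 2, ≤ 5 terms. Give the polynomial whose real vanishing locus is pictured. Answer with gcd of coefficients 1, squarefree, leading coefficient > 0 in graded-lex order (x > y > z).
First, I count 2 distinct pieces.
Next, deg p = 2.
Then, from the axis intercepts and sections: no y-intercept at any integer in the box; it misses every integer gridline on the x-axis.
Finally, fitting integer coefficients to these (and the overall shape) gives p.

2*x^2 + 2*y^2 - 3*y*z - z^2 + 2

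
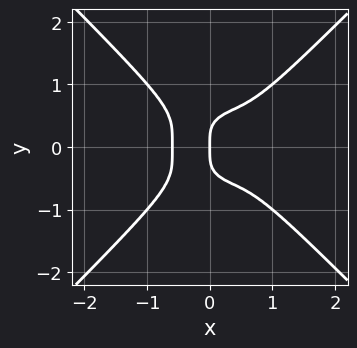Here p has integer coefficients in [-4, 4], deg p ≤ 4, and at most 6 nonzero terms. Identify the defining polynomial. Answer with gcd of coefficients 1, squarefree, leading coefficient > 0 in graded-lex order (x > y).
3*x^4 - 3*y^4 - x^3 + x

Degree: a generic line meets the curve in up to 4 points, so deg p = 4.
Symmetries: the y ↦ −y reflection is a symmetry, so y appears only in even powers.
Observable constraints: one x-axis crossing is at x = 0; it crosses the y-axis at the gridline y = 0.
Together with the visible shape, these determine p as stated.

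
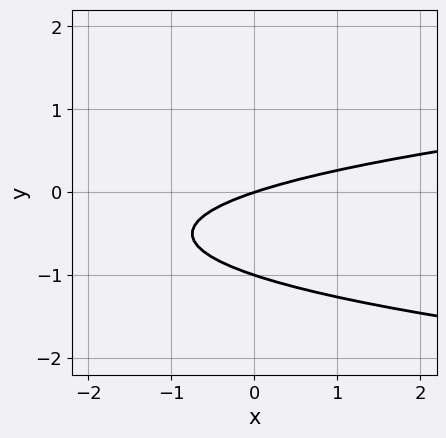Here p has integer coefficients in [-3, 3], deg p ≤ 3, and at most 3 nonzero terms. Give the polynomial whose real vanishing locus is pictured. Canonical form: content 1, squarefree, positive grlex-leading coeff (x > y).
3*y^2 - x + 3*y

First, deg p = 2. The shape is more complex than any degree-1 curve.
Next, checking where it meets the axes: it crosses the x-axis at the gridline x = 0; the y-axis gridline crossings are at y ∈ {-1, 0}.
Finally, together with the visible shape, these determine p as stated.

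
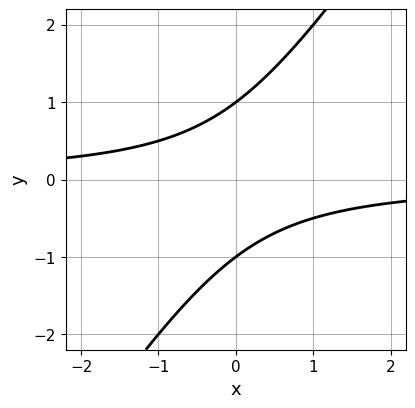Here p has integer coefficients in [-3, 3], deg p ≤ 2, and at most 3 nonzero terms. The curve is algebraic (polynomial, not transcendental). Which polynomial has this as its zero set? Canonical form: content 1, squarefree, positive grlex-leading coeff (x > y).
3*x*y - 2*y^2 + 2

First, deg p = 2. The shape is more complex than any degree-1 curve.
Then, reading off the gridlines: the y-axis gridline crossings are at y ∈ {-1, 1}; no x-intercept at any integer in the box.
Finally, these observations pin down the coefficients.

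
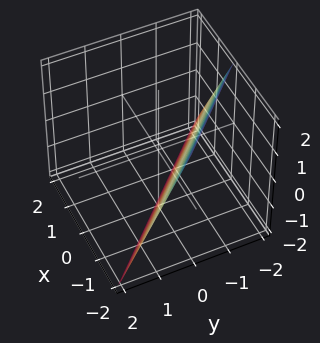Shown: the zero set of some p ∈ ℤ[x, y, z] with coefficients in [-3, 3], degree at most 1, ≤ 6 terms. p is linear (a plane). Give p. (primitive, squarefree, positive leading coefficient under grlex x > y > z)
2*x + 2*y + z + 2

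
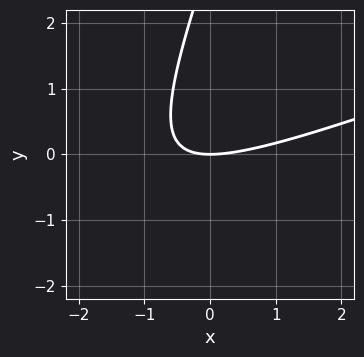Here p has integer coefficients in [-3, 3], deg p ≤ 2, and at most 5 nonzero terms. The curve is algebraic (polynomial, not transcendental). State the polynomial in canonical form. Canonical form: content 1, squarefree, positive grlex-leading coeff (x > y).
First, the degree is 2 — no degree-1 curve has this shape.
Then, against the integer gridlines: it meets the x-axis at x = 0 (among the integer gridlines); it meets the y-axis at y = 0 (among the integer gridlines).
Finally, together with the visible shape, these determine p as stated.

x^2 - 3*x*y + y^2 - 3*y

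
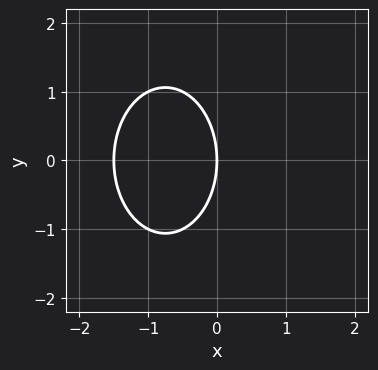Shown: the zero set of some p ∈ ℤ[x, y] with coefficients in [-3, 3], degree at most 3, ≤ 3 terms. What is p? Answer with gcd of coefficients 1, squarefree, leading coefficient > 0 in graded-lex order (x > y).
(a) deg p = 2. A generic line meets the curve in up to 2 points.
(b) Symmetries: the y ↦ −y reflection is a symmetry, so y appears only in even powers.
(c) Reading off the gridlines: it meets the y-axis at y = 0 (among the integer gridlines); it crosses the x-axis at the gridline x = 0.
(d) Assembling these constraints gives the stated polynomial.

2*x^2 + y^2 + 3*x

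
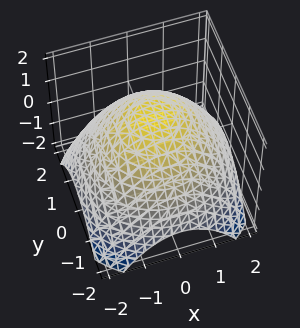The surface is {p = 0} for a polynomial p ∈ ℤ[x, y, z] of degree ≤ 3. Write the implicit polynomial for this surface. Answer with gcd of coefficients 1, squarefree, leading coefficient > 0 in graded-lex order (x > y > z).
The degree is 2 — a generic line meets the surface in up to 2 points.
Symmetries: the surface is invariant under rotation about z: p = q(x² + y², z).
Observable constraints: a circular section at z = 0 has radius between 1 and 2.
Fitting integer coefficients to these (and the overall shape) gives p.

x^2 + y^2 + 2*z - 3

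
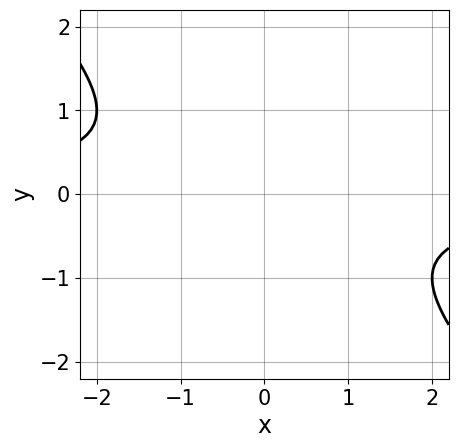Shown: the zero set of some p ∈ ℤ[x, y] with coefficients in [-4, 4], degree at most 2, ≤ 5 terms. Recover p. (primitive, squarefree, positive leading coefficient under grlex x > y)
The degree is 2 — a generic line meets the curve in up to 2 points.
Against the integer gridlines: the curve avoids every integer x-axis point in the box; the curve avoids every integer y-axis point in the box.
The integer polynomial consistent with all of this is the stated p.

x*y + y^2 + 1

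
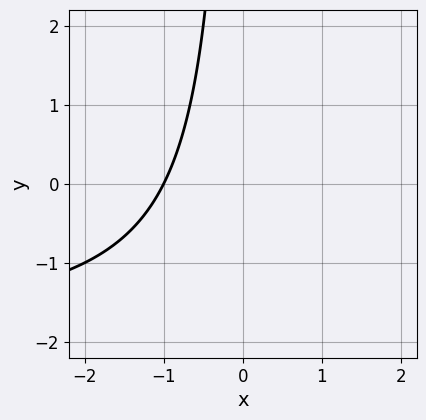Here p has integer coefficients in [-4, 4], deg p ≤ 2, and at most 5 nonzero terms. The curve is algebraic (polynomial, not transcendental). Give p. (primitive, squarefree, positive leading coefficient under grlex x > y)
First, the degree is 2 — the shape is more complex than any degree-1 curve.
Then, checking where it meets the axes: it crosses the x-axis at the gridline x = -1; the curve avoids every integer y-axis point in the box.
Finally, fitting integer coefficients to these (and the overall shape) gives p.

x*y + 2*x + 2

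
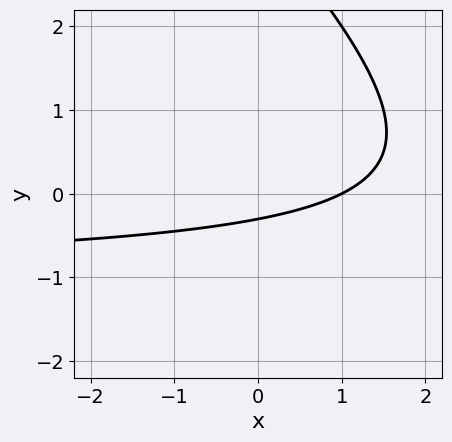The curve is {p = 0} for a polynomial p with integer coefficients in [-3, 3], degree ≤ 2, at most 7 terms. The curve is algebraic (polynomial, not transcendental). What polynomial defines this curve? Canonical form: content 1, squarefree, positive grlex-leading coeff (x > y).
x*y + y^2 + x - 3*y - 1

First, the degree is 2 — a generic line meets the curve in up to 2 points.
Then, from the axis intercepts and sections: it crosses the x-axis at the gridline x = 1.
Finally, the integer polynomial consistent with all of this is the stated p.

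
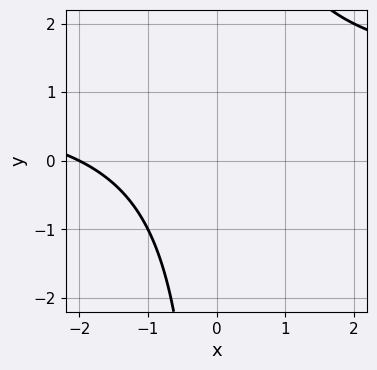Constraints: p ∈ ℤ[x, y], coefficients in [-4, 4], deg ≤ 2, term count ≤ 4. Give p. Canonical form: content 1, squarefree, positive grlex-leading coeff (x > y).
x*y - x - 2

The degree is 2 — the shape is more complex than any degree-1 curve.
Against the integer gridlines: one x-axis crossing is at x = -2; the curve avoids every integer y-axis point in the box.
Solving for integer coefficients yields p as stated.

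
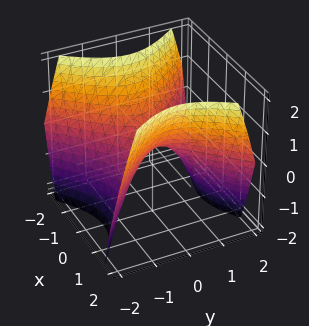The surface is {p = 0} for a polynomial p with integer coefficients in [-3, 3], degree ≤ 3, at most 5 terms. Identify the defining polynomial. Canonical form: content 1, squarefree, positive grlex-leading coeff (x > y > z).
(a) Degree: a saddle surface; a quadric, so deg p = 2.
(b) Symmetries: mirror symmetry x ↦ −x ⇒ only even powers of x; the y ↦ −y reflection is a symmetry, so y appears only in even powers.
(c) From the visible intercepts: one x-axis crossing is at x = 0; it meets the z-axis at z = 0 (among the integer gridlines); it crosses the y-axis at the gridline y = 0.
(d) The integer polynomial consistent with all of this is the stated p.

x^2 - y^2 - z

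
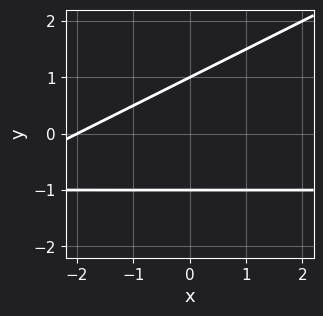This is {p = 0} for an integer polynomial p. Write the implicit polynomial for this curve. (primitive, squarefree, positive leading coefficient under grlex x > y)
x*y - 2*y^2 + x + 2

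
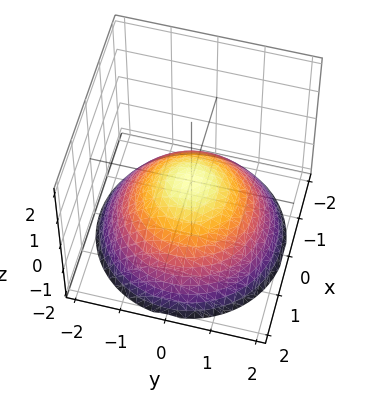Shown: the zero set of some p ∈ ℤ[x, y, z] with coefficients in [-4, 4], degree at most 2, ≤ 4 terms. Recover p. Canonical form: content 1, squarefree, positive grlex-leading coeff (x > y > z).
x^2 + y^2 + 2*z

(a) The degree is 2 — a paraboloid; a quadric.
(b) Symmetries: rotational symmetry about the z-axis ⇒ p depends on x, y only through x² + y².
(c) Reading off the gridlines: it crosses the x-axis at the gridline x = 0; it meets the z-axis at z = 0 (among the integer gridlines); a circular section at z = -1 has radius between 1 and 2.
(d) Putting this together gives p.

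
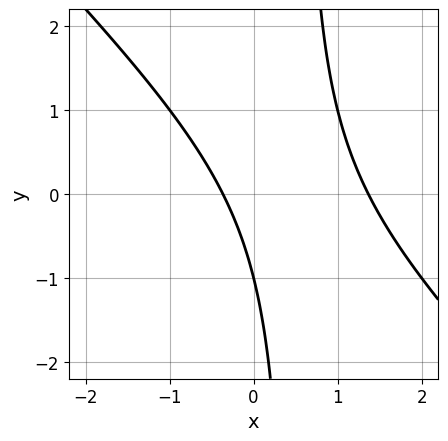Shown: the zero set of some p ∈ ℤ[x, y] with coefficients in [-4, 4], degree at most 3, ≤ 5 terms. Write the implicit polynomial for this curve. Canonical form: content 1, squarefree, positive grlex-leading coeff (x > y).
2*x^2 + 2*x*y - 2*x - y - 1

First, degree: the shape is more complex than any degree-1 curve, so deg p = 2.
Next, against the integer gridlines: it crosses the y-axis at the gridline y = -1.
Finally, fitting integer coefficients to these (and the overall shape) gives p.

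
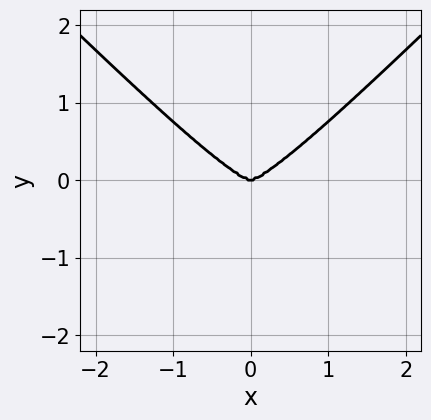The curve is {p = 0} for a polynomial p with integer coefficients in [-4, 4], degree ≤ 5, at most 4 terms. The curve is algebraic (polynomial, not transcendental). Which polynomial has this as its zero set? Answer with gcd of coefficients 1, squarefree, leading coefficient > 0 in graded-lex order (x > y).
First, degree: a generic line meets the curve in up to 4 points, so deg p = 4.
Next, symmetries: mirror symmetry x ↦ −x ⇒ only even powers of x.
Then, observable constraints: one y-axis crossing is at y = 0; it meets the x-axis at x = 0 (among the integer gridlines).
Finally, matching integer coefficients to the picture gives p.

x^4 - x^2*y^2 - y^3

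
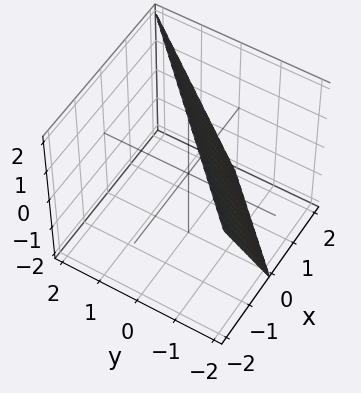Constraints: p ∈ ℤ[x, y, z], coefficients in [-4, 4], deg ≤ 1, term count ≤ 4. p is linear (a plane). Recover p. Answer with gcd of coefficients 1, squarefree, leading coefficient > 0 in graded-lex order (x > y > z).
2*x - 2*y + z - 2

First, degree: every cross-section is a straight line — this is a plane, so deg p = 1.
Then, from the axis intercepts and sections: it crosses the y-axis at the gridline y = -1; it meets the x-axis at x = 1 (among the integer gridlines); one z-axis crossing is at z = 2.
Finally, putting this together gives p.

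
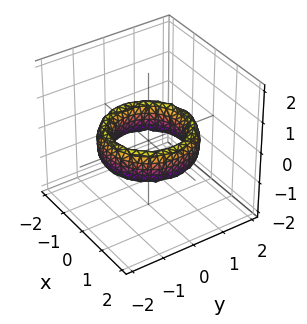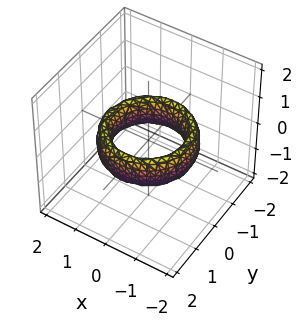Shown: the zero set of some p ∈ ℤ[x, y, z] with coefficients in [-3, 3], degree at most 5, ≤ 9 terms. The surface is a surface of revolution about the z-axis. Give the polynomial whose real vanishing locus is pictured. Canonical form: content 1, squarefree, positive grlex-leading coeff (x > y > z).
x^4 + 2*x^2*y^2 + y^4 - 3*x^2 - 3*y^2 + z^2 + 2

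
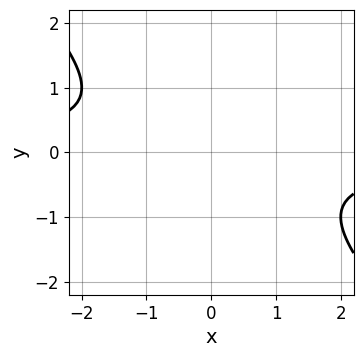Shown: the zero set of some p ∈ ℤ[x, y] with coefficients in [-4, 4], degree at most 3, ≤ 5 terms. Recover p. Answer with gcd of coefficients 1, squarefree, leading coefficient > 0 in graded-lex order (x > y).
x*y + y^2 + 1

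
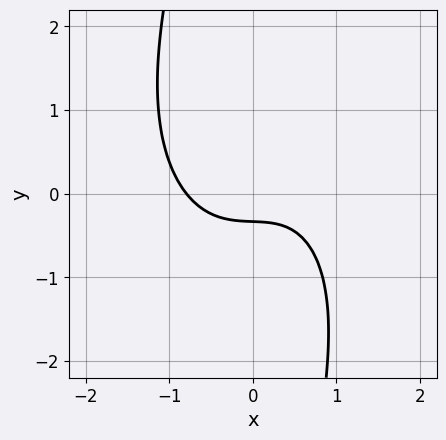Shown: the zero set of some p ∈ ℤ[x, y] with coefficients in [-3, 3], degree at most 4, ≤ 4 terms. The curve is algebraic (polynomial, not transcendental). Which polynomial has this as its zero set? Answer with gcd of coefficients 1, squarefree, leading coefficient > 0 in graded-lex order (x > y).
2*x^3 + x*y^2 + 3*y + 1

Degree: the shape is more complex than any degree-2 curve, so deg p = 3.
Putting this together gives p.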